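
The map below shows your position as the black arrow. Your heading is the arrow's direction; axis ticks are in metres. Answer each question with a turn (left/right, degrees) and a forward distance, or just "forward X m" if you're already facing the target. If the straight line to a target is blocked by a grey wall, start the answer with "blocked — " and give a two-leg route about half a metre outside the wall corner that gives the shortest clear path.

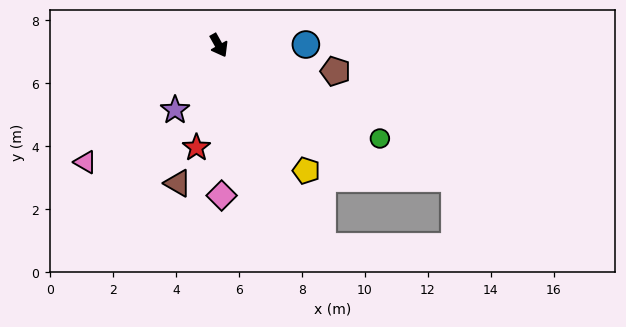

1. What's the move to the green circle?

turn left 31°, forward 5.9 m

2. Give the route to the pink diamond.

turn right 28°, forward 4.8 m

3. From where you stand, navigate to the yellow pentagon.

turn left 6°, forward 4.9 m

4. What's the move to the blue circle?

turn left 61°, forward 2.8 m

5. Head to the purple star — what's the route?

turn right 63°, forward 2.5 m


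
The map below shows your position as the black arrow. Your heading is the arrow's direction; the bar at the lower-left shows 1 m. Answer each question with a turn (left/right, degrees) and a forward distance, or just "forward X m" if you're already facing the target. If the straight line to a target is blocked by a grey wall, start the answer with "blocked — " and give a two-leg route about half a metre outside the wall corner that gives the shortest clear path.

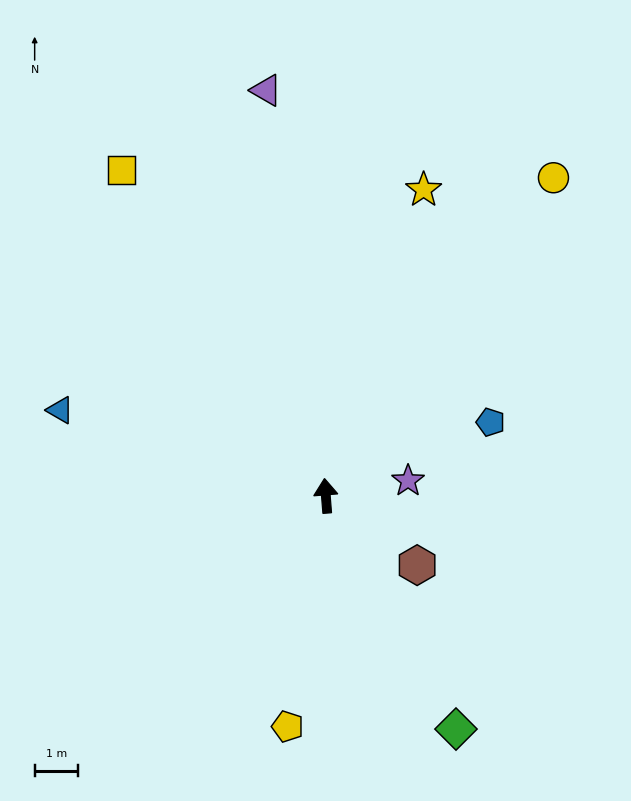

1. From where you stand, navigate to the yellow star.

turn right 22°, forward 7.5 m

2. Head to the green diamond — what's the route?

turn right 155°, forward 6.2 m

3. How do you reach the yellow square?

turn left 28°, forward 8.9 m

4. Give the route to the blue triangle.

turn left 68°, forward 6.5 m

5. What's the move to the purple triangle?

turn left 4°, forward 9.5 m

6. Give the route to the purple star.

turn right 84°, forward 1.9 m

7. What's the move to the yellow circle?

turn right 40°, forward 9.1 m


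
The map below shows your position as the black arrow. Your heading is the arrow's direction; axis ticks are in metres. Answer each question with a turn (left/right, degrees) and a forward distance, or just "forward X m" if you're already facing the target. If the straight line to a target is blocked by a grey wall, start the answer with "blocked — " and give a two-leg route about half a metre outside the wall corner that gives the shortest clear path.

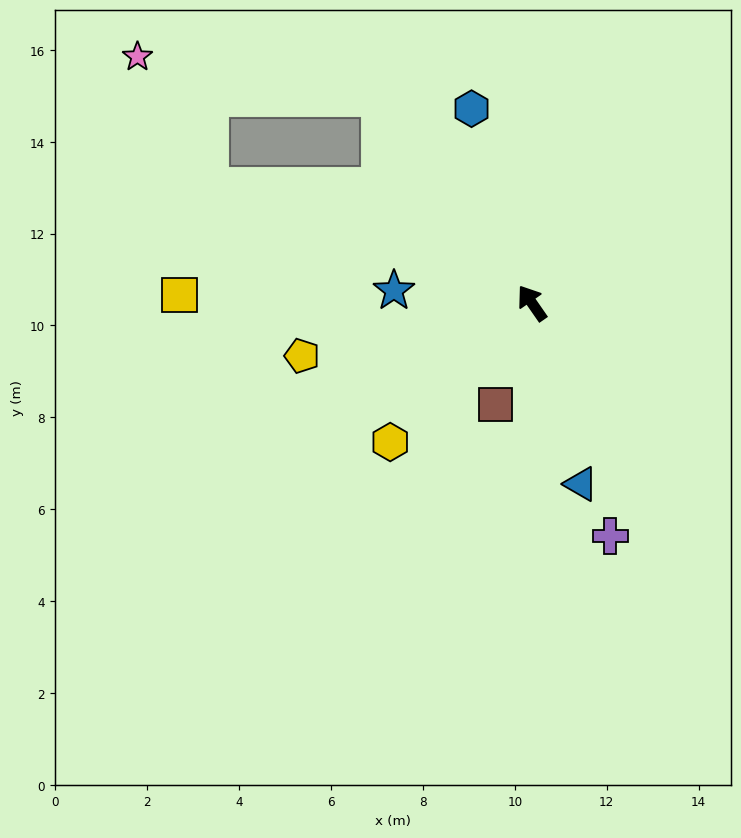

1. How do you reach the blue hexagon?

turn right 17°, forward 4.4 m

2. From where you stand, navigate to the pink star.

blocked — turn left 35°, forward 7.5 m, then turn right 41°, forward 3.2 m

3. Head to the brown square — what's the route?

turn left 125°, forward 2.3 m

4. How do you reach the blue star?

turn left 50°, forward 3.0 m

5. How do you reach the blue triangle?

turn left 160°, forward 4.1 m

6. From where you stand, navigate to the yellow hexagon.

turn left 100°, forward 4.3 m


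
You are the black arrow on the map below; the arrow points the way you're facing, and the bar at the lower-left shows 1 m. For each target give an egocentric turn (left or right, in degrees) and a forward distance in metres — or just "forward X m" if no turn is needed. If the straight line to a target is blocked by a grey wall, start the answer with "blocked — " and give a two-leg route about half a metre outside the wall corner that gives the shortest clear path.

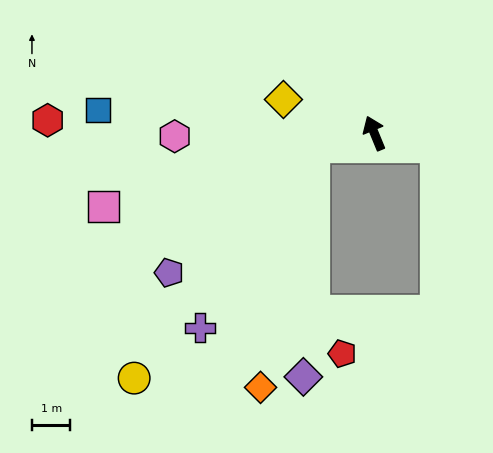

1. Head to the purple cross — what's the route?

blocked — turn left 80°, forward 1.6 m, then turn left 45°, forward 5.5 m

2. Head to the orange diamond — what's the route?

blocked — turn left 80°, forward 1.6 m, then turn left 65°, forward 6.4 m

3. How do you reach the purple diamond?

blocked — turn left 80°, forward 1.6 m, then turn left 75°, forward 6.0 m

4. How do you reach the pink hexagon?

turn left 69°, forward 5.2 m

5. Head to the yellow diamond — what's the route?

turn left 47°, forward 2.5 m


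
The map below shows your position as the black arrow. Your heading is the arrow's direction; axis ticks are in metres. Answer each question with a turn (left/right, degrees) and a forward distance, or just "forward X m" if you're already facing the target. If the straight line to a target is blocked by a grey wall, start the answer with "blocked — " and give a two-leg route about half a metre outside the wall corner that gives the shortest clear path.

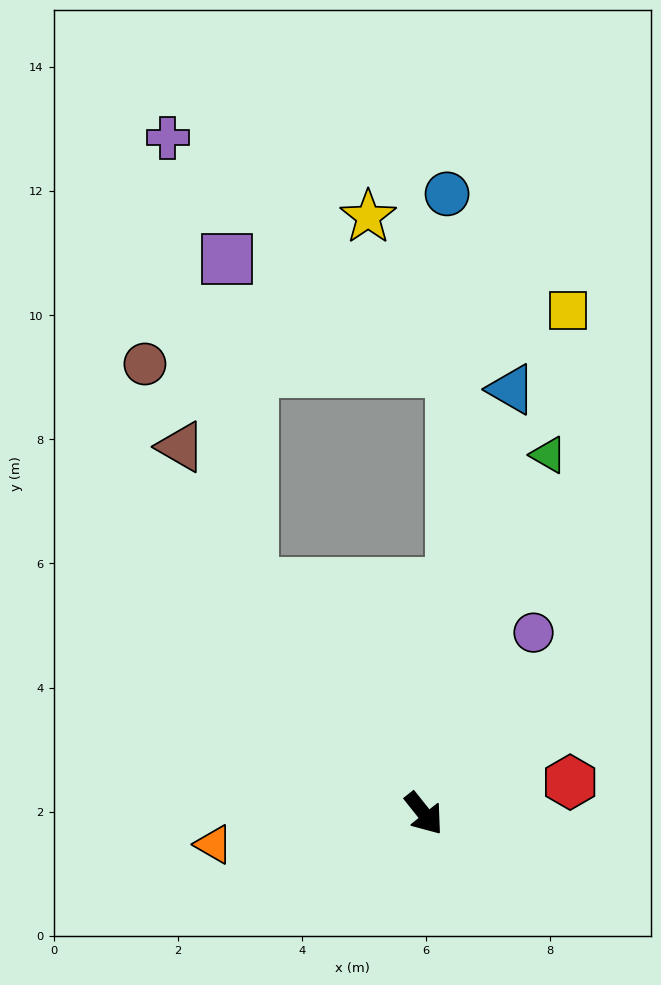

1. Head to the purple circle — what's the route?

turn left 110°, forward 3.4 m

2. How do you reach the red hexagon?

turn left 64°, forward 2.4 m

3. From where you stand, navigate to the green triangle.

turn left 122°, forward 6.1 m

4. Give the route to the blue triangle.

turn left 130°, forward 7.0 m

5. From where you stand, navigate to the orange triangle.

turn right 120°, forward 3.4 m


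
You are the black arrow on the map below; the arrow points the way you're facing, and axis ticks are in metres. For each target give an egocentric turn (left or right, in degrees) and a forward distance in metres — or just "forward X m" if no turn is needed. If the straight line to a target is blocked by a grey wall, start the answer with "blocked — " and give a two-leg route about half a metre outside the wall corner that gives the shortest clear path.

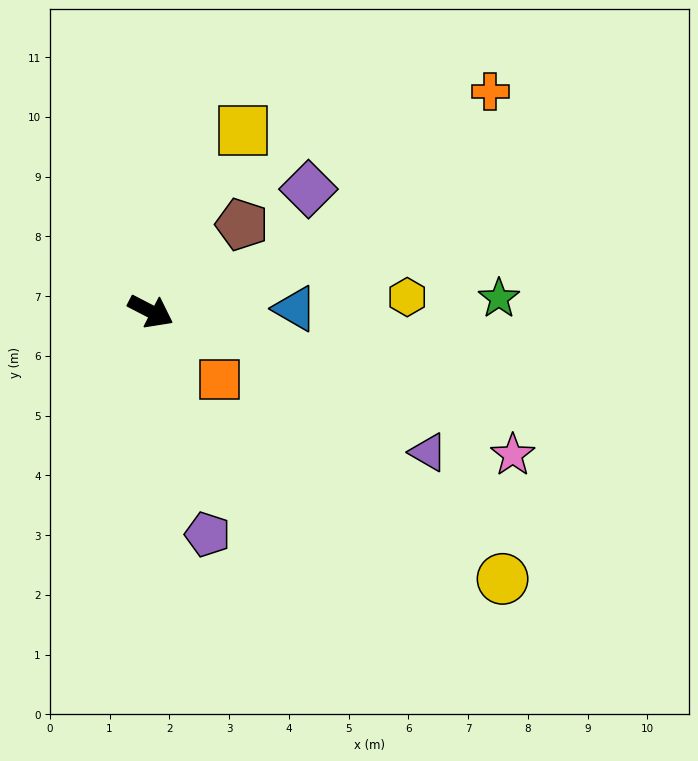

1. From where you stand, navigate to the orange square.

turn right 17°, forward 1.6 m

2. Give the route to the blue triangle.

turn left 29°, forward 2.4 m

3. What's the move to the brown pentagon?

turn left 71°, forward 2.1 m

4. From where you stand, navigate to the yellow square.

turn left 90°, forward 3.4 m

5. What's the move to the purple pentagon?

turn right 48°, forward 3.9 m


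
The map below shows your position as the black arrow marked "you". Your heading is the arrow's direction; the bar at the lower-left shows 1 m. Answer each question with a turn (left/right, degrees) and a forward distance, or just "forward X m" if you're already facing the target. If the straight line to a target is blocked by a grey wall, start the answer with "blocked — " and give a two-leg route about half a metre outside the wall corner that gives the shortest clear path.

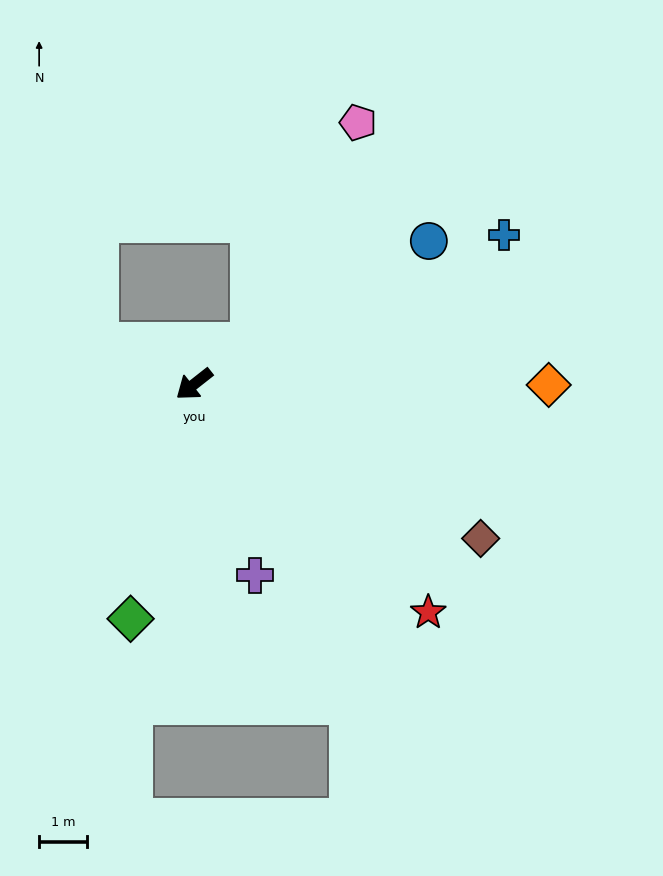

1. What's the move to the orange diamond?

turn left 142°, forward 7.4 m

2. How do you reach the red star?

turn left 98°, forward 6.8 m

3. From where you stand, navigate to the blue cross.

turn left 168°, forward 7.1 m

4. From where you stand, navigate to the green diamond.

turn left 37°, forward 5.0 m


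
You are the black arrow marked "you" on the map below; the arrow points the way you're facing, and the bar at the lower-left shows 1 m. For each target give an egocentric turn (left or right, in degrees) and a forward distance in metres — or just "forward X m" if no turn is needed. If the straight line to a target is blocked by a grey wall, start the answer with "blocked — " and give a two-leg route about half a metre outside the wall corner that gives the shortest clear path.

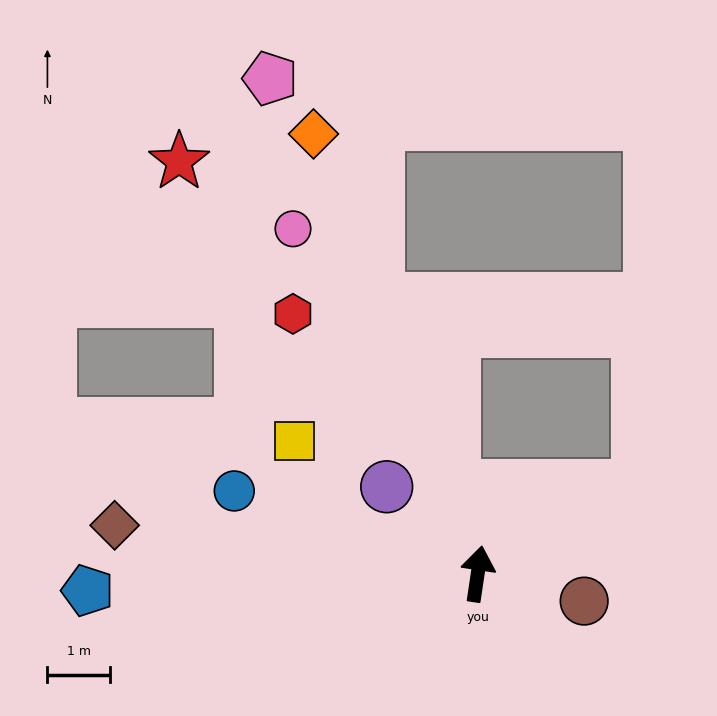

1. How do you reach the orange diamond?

turn left 29°, forward 7.5 m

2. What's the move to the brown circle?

turn right 96°, forward 1.8 m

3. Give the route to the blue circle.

turn left 80°, forward 4.1 m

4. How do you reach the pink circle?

turn left 37°, forward 6.3 m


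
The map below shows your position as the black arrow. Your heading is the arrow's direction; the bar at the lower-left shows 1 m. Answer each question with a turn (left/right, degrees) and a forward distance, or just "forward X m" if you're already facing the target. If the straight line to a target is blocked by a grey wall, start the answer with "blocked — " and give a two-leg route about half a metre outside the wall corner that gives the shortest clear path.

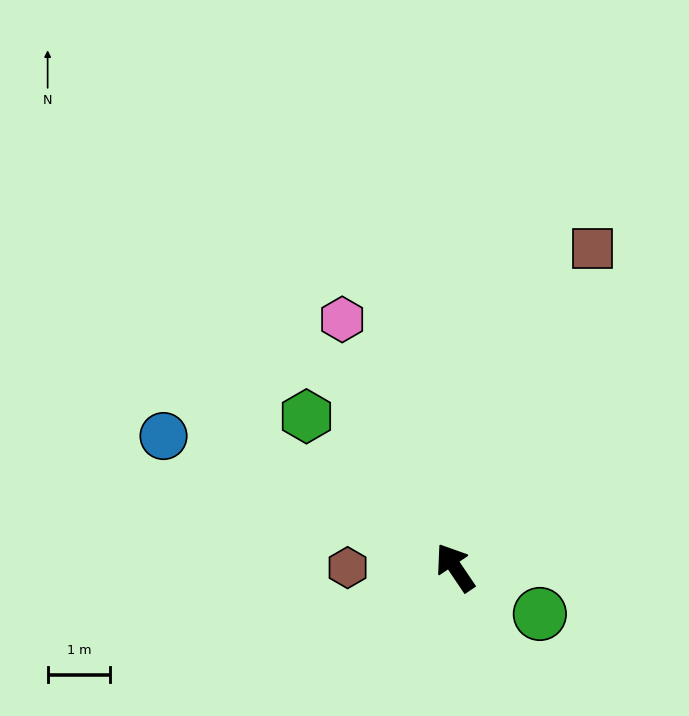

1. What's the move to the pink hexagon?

turn right 10°, forward 4.4 m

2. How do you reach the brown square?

turn right 57°, forward 5.6 m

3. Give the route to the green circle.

turn right 153°, forward 1.5 m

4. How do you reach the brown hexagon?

turn left 56°, forward 1.7 m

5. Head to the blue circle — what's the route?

turn left 32°, forward 5.1 m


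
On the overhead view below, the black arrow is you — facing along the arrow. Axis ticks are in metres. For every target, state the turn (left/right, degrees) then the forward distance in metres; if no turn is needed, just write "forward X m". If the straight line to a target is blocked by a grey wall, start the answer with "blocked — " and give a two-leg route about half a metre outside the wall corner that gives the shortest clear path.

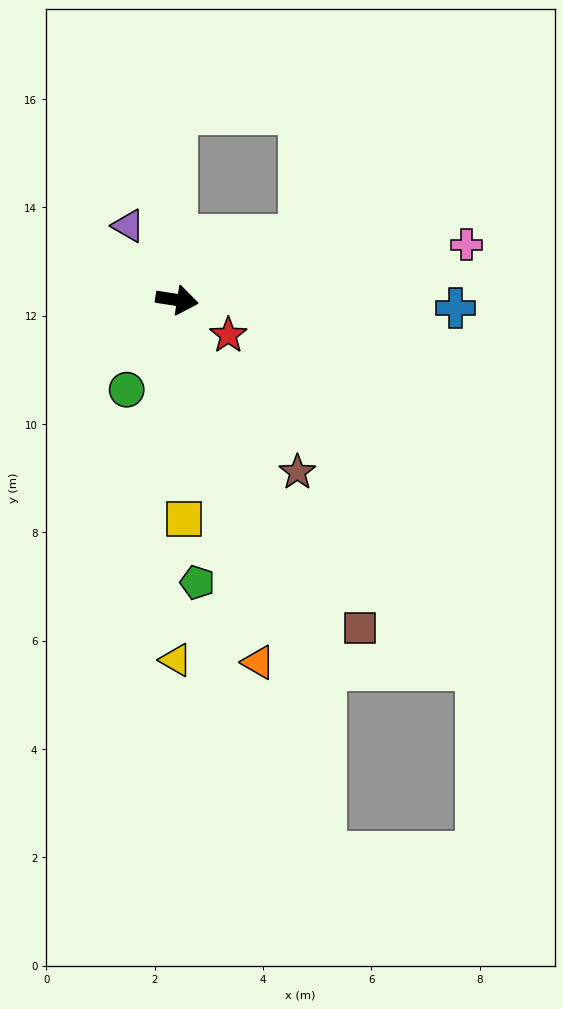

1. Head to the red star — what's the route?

turn right 26°, forward 1.1 m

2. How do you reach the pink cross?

turn left 20°, forward 5.4 m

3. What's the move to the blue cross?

turn left 7°, forward 5.1 m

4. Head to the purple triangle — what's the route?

turn left 132°, forward 1.6 m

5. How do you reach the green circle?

turn right 110°, forward 1.9 m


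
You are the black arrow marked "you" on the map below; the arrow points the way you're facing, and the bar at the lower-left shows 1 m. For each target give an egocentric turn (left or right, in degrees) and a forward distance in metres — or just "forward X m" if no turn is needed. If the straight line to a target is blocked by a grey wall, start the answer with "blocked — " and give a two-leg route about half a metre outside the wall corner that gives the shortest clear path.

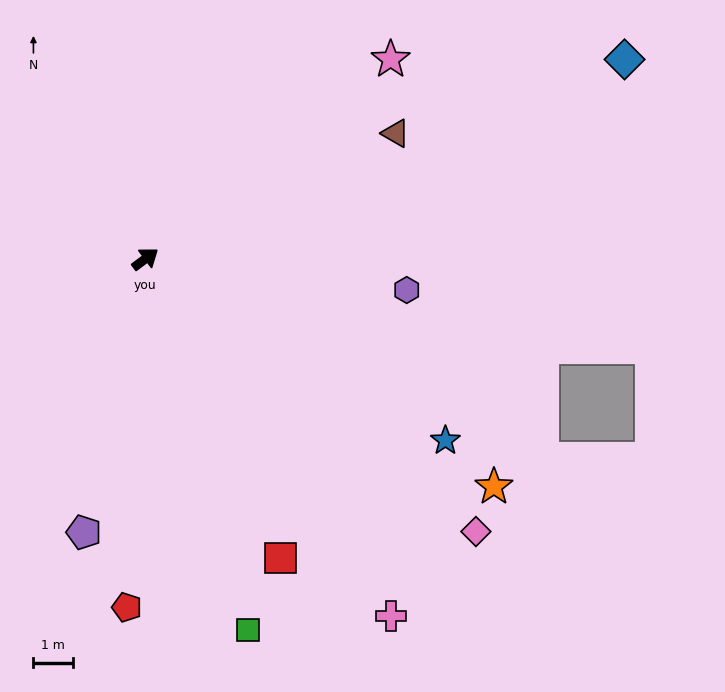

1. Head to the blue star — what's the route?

turn right 68°, forward 8.9 m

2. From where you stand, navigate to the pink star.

turn left 2°, forward 8.0 m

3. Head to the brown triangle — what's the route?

turn right 10°, forward 7.1 m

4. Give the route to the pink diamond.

turn right 76°, forward 10.9 m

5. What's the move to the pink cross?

turn right 92°, forward 11.0 m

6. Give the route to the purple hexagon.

turn right 44°, forward 6.7 m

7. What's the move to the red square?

turn right 102°, forward 8.4 m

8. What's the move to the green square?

turn right 111°, forward 9.8 m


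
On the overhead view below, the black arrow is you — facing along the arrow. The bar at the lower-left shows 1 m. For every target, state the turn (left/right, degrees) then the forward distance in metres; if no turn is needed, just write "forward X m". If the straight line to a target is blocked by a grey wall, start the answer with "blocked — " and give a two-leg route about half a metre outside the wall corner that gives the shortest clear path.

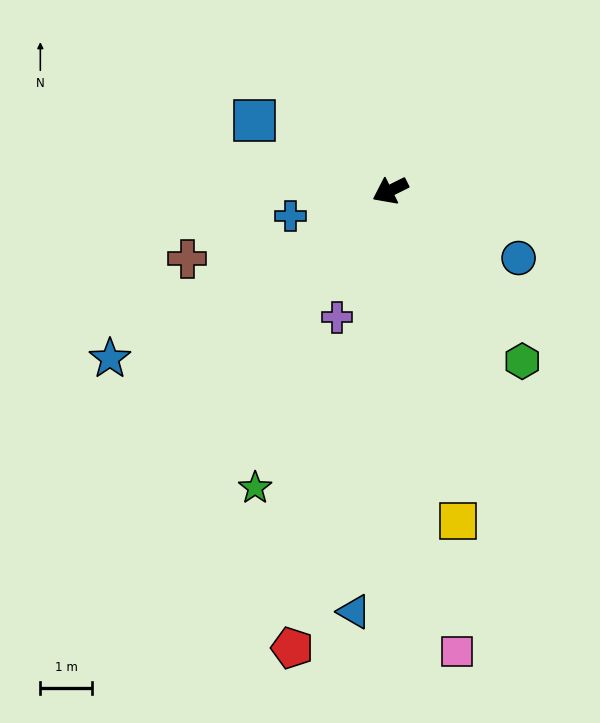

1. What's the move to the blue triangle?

turn left 59°, forward 8.2 m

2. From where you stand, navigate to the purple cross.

turn left 41°, forward 2.7 m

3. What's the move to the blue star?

turn left 4°, forward 6.4 m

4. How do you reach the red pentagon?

turn left 51°, forward 9.1 m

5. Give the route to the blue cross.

turn right 12°, forward 2.0 m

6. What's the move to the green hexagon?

turn left 101°, forward 4.2 m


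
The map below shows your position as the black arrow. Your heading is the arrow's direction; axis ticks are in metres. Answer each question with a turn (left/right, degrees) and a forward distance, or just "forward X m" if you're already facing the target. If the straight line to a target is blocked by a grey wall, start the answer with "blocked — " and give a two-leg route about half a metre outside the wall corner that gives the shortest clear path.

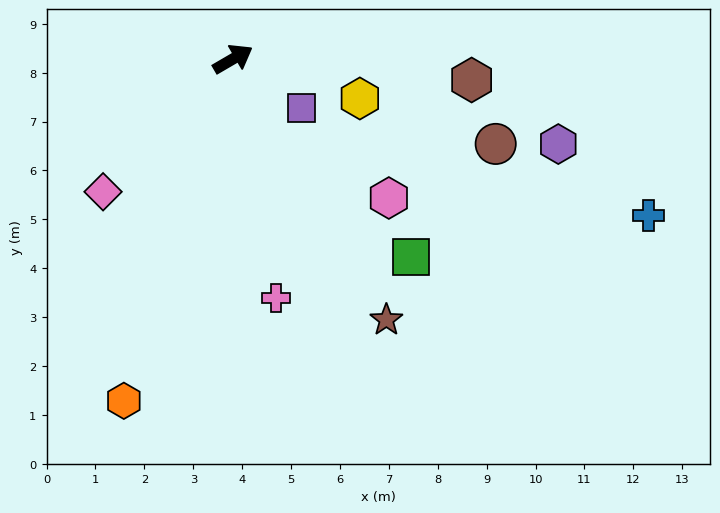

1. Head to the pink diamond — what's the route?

turn right 165°, forward 3.8 m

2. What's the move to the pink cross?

turn right 110°, forward 5.0 m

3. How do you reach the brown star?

turn right 90°, forward 6.2 m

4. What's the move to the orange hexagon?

turn right 138°, forward 7.3 m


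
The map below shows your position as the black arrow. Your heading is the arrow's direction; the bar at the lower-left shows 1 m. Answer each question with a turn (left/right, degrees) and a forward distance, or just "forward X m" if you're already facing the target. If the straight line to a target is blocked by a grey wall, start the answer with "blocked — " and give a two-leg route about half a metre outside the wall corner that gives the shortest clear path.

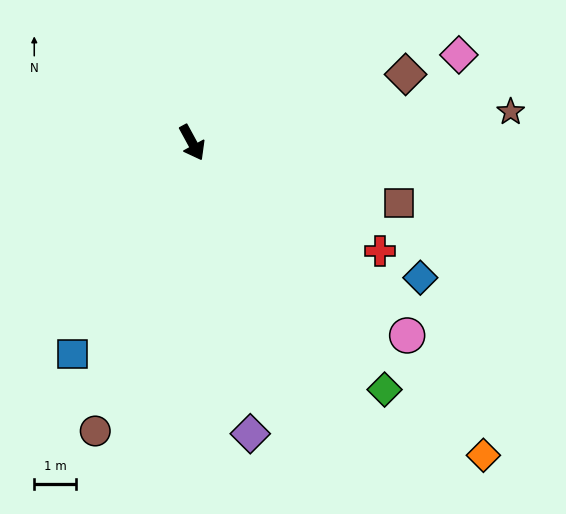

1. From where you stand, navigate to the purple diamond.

turn right 17°, forward 7.2 m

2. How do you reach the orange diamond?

turn left 14°, forward 10.3 m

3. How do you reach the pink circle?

turn left 20°, forward 7.0 m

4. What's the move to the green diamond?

turn left 9°, forward 7.5 m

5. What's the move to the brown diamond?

turn left 79°, forward 5.4 m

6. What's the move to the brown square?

turn left 45°, forward 5.2 m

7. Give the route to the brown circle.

turn right 47°, forward 7.3 m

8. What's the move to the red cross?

turn left 31°, forward 5.2 m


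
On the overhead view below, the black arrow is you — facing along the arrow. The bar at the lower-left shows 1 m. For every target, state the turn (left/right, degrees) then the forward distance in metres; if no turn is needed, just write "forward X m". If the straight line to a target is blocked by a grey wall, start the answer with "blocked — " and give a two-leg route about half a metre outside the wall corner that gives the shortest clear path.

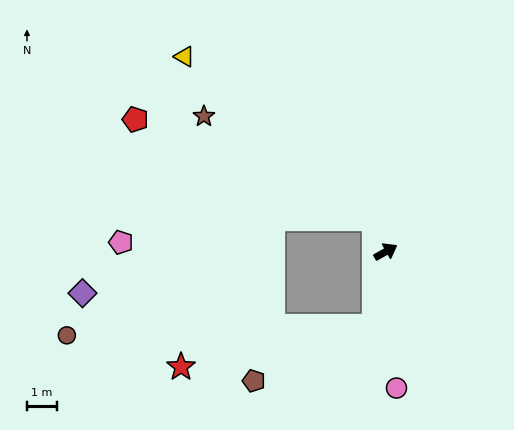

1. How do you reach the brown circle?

blocked — turn right 128°, forward 2.5 m, then turn right 80°, forward 10.2 m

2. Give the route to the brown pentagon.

blocked — turn right 128°, forward 2.5 m, then turn right 57°, forward 4.4 m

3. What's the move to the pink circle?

turn right 115°, forward 4.5 m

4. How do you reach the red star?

blocked — turn right 128°, forward 2.5 m, then turn right 70°, forward 6.6 m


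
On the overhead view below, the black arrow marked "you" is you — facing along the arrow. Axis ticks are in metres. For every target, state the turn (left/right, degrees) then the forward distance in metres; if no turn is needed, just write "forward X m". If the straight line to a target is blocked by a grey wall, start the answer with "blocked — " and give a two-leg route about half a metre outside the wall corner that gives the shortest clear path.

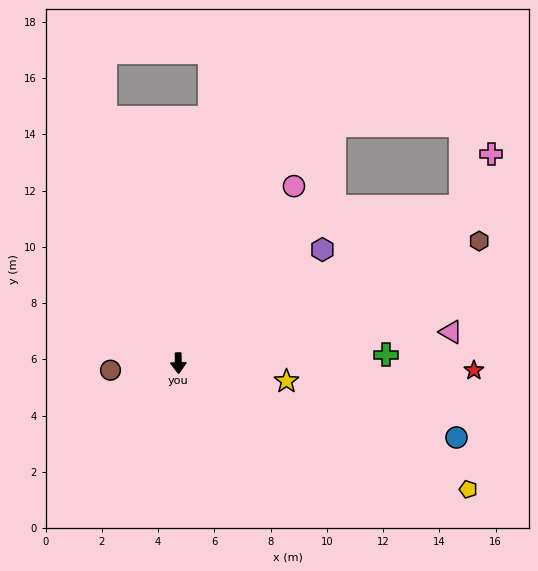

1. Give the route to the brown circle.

turn right 85°, forward 2.4 m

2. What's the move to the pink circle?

turn left 146°, forward 7.5 m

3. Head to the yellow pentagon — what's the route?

turn left 65°, forward 11.2 m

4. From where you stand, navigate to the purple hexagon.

turn left 127°, forward 6.5 m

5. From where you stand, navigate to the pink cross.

blocked — turn left 118°, forward 11.5 m, then turn left 30°, forward 2.2 m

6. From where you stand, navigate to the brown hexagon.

turn left 111°, forward 11.5 m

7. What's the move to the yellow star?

turn left 79°, forward 3.9 m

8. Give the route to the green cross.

turn left 91°, forward 7.4 m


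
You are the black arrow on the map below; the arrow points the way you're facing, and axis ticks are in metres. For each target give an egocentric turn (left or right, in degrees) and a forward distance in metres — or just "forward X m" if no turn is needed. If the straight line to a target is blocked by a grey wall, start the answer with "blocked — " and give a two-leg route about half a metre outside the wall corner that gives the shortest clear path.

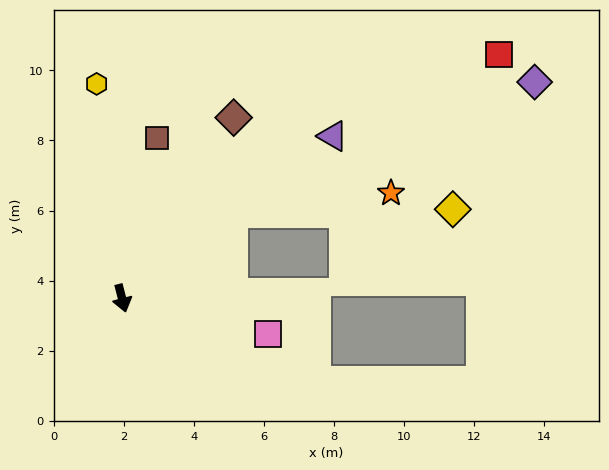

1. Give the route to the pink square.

turn left 62°, forward 4.3 m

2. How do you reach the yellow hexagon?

turn left 172°, forward 6.2 m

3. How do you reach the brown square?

turn left 153°, forward 4.7 m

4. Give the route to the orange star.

blocked — turn left 113°, forward 4.0 m, then turn right 30°, forward 4.5 m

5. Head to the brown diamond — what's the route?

turn left 134°, forward 6.1 m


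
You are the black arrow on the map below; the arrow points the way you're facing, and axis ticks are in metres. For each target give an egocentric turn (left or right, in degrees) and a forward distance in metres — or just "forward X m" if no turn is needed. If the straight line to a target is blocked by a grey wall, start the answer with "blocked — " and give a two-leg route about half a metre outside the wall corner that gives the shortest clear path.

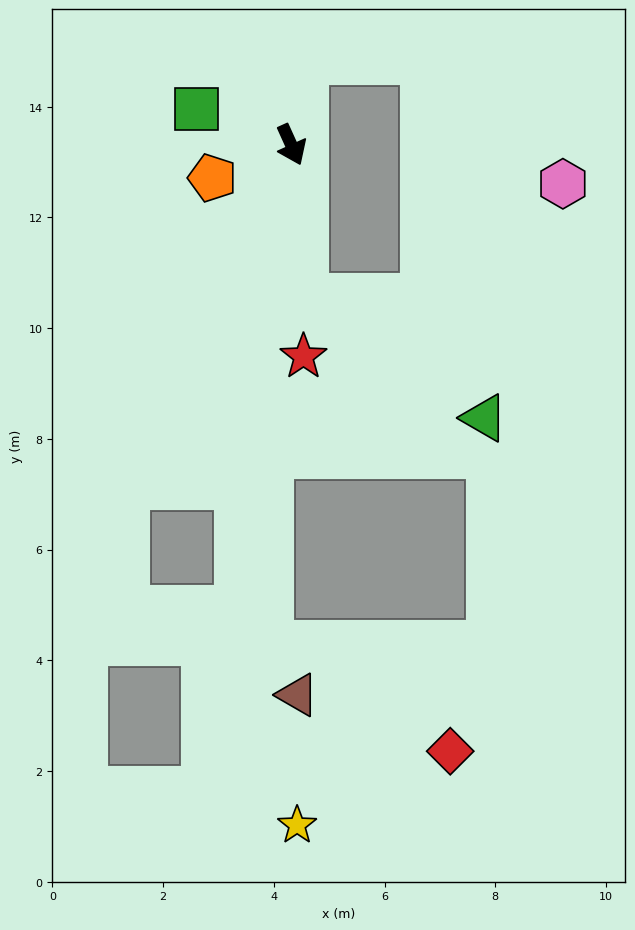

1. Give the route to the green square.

turn right 135°, forward 1.8 m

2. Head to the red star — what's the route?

turn right 21°, forward 3.8 m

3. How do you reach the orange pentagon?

turn right 92°, forward 1.5 m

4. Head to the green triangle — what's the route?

blocked — turn right 19°, forward 2.8 m, then turn left 51°, forward 3.9 m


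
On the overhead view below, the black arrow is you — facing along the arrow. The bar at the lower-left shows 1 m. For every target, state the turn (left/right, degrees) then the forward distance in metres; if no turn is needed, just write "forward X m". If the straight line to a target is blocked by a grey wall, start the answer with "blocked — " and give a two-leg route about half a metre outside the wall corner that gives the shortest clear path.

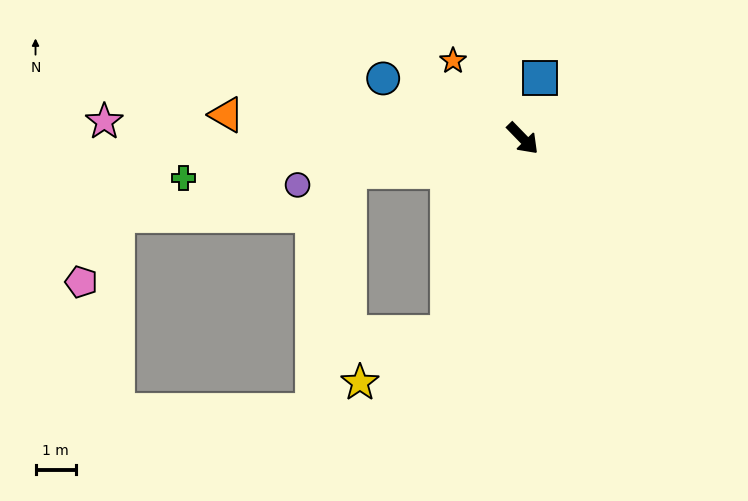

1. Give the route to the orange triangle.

turn right 139°, forward 7.3 m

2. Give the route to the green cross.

turn right 127°, forward 8.4 m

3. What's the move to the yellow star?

blocked — turn right 65°, forward 5.1 m, then turn right 39°, forward 2.5 m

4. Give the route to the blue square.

turn left 120°, forward 1.5 m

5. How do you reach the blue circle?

turn right 157°, forward 3.7 m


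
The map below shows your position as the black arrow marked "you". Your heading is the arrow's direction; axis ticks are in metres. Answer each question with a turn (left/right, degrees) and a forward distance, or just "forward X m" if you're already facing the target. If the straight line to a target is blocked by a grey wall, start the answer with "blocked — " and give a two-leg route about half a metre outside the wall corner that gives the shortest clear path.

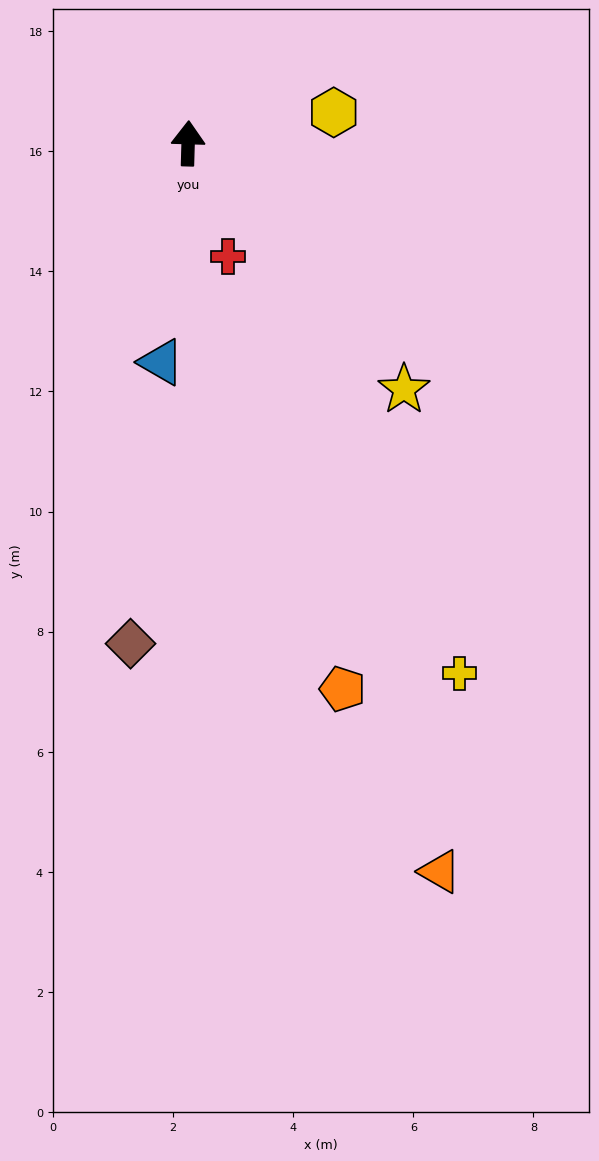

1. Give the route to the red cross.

turn right 159°, forward 2.0 m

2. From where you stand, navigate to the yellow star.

turn right 137°, forward 5.4 m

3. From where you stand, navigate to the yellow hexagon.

turn right 76°, forward 2.5 m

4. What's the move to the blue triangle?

turn left 175°, forward 3.7 m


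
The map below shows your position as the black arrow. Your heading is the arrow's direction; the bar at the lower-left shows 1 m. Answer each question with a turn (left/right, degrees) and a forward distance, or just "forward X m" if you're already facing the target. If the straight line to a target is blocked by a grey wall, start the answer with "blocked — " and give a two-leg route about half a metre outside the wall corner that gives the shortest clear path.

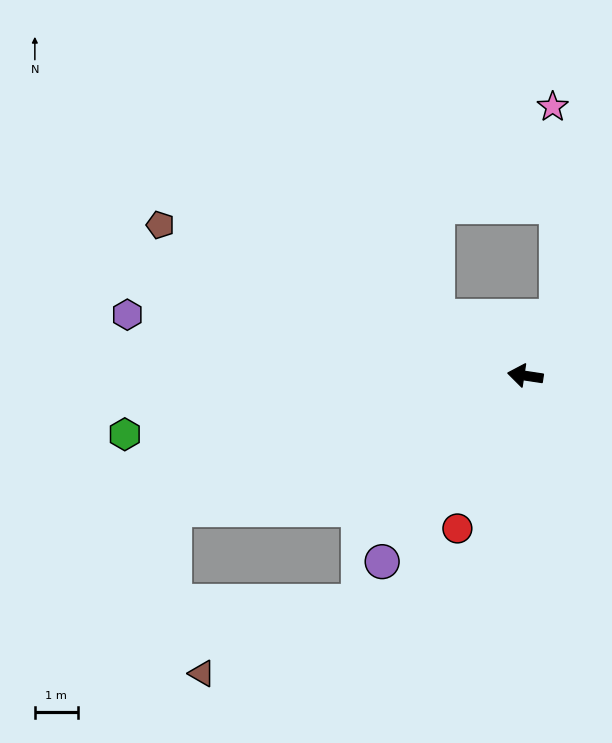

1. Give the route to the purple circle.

turn left 61°, forward 5.5 m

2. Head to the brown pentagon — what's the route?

turn right 14°, forward 9.2 m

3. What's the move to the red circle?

turn left 75°, forward 3.9 m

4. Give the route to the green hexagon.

turn left 17°, forward 9.4 m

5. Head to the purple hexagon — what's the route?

forward 9.4 m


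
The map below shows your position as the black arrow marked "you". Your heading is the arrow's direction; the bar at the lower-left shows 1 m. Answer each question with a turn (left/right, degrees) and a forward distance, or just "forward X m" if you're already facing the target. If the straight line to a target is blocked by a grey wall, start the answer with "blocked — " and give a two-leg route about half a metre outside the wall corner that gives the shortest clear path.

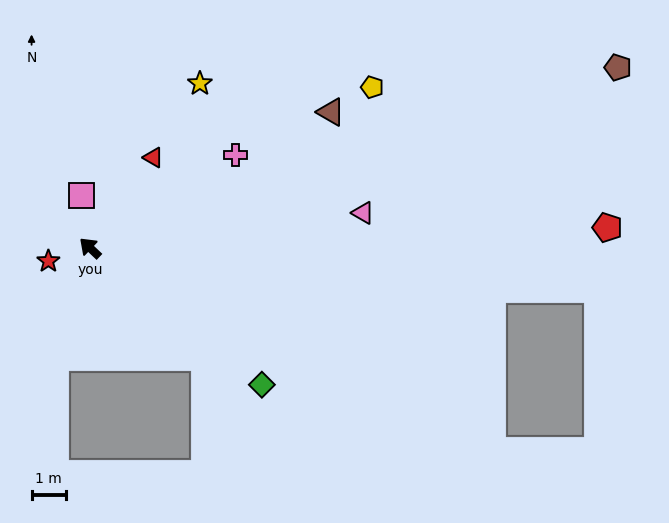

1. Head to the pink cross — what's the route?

turn right 104°, forward 5.1 m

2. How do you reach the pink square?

turn right 37°, forward 1.6 m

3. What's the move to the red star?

turn left 61°, forward 1.3 m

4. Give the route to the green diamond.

turn right 175°, forward 6.4 m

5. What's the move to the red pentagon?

turn right 134°, forward 15.2 m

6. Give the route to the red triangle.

turn right 81°, forward 3.2 m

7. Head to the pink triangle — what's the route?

turn right 129°, forward 8.1 m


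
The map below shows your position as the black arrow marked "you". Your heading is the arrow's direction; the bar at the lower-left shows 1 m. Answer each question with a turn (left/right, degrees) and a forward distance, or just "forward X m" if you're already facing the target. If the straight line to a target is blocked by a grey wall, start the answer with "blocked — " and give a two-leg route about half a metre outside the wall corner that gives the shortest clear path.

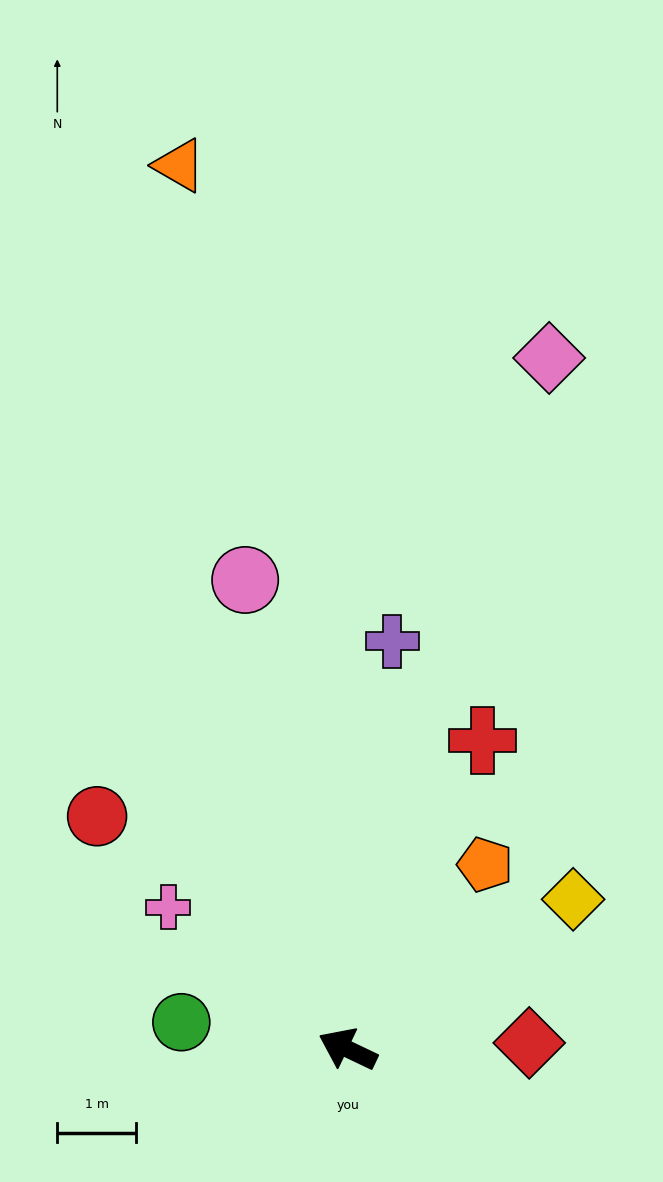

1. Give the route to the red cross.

turn right 88°, forward 4.3 m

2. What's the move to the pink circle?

turn right 52°, forward 6.1 m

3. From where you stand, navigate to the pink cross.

turn right 13°, forward 2.9 m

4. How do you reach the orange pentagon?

turn right 101°, forward 2.9 m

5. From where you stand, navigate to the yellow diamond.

turn right 121°, forward 3.4 m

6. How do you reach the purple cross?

turn right 71°, forward 5.2 m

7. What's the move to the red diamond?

turn right 153°, forward 2.3 m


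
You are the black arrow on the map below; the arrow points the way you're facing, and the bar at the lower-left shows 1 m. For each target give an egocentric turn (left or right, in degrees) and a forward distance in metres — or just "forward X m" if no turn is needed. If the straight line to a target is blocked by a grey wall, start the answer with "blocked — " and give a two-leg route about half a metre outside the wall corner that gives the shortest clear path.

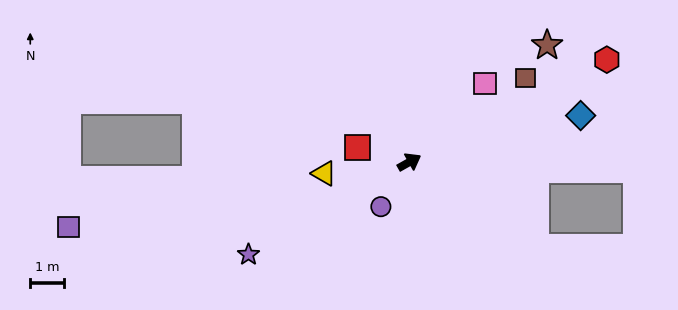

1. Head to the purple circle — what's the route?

turn right 152°, forward 1.6 m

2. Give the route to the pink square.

turn left 17°, forward 3.3 m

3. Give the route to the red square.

turn left 135°, forward 1.6 m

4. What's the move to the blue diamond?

turn right 14°, forward 5.3 m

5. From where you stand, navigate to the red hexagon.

forward 6.7 m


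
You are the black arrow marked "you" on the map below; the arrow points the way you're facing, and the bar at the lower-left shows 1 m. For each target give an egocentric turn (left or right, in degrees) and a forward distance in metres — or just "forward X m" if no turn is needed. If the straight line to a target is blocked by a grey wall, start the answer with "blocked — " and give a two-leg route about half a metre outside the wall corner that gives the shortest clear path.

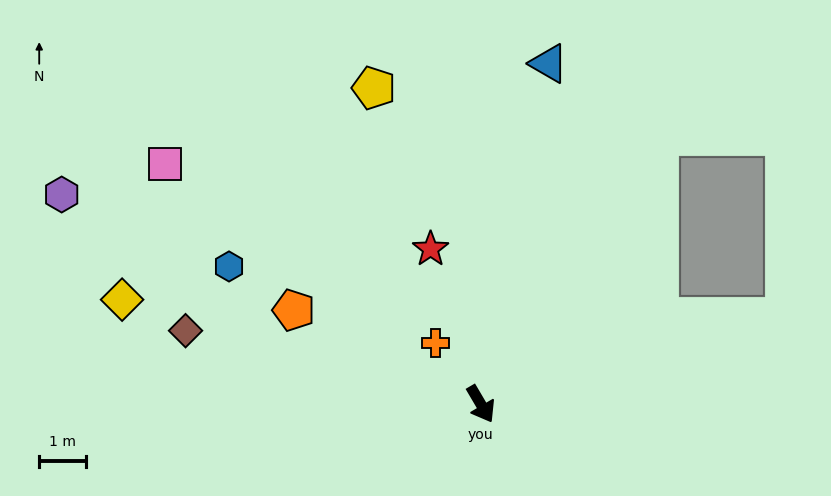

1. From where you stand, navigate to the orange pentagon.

turn right 147°, forward 4.5 m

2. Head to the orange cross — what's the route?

turn right 174°, forward 1.6 m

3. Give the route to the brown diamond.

turn right 134°, forward 6.5 m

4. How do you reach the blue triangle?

turn left 138°, forward 7.4 m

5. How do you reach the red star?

turn left 168°, forward 3.5 m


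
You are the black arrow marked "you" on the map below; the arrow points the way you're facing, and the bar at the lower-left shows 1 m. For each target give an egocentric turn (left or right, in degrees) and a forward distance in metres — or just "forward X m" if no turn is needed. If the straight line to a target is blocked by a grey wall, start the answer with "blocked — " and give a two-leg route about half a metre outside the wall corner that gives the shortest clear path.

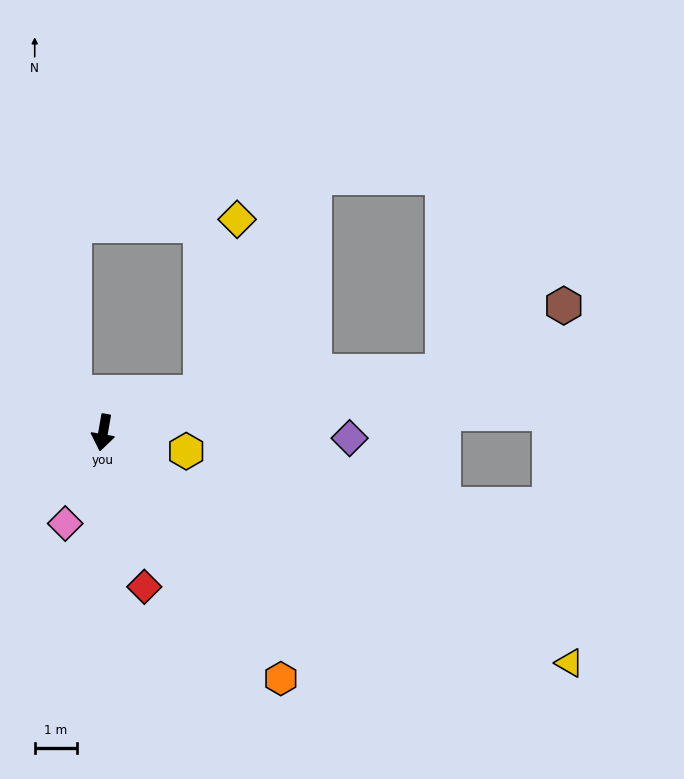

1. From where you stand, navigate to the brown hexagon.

blocked — turn left 110°, forward 8.2 m, then turn left 19°, forward 3.3 m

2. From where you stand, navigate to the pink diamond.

turn right 13°, forward 2.4 m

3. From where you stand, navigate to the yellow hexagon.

turn left 87°, forward 2.0 m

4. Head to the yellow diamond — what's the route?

blocked — turn left 122°, forward 2.5 m, then turn left 56°, forward 4.2 m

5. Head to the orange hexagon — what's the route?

turn left 46°, forward 7.3 m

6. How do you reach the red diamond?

turn left 25°, forward 3.8 m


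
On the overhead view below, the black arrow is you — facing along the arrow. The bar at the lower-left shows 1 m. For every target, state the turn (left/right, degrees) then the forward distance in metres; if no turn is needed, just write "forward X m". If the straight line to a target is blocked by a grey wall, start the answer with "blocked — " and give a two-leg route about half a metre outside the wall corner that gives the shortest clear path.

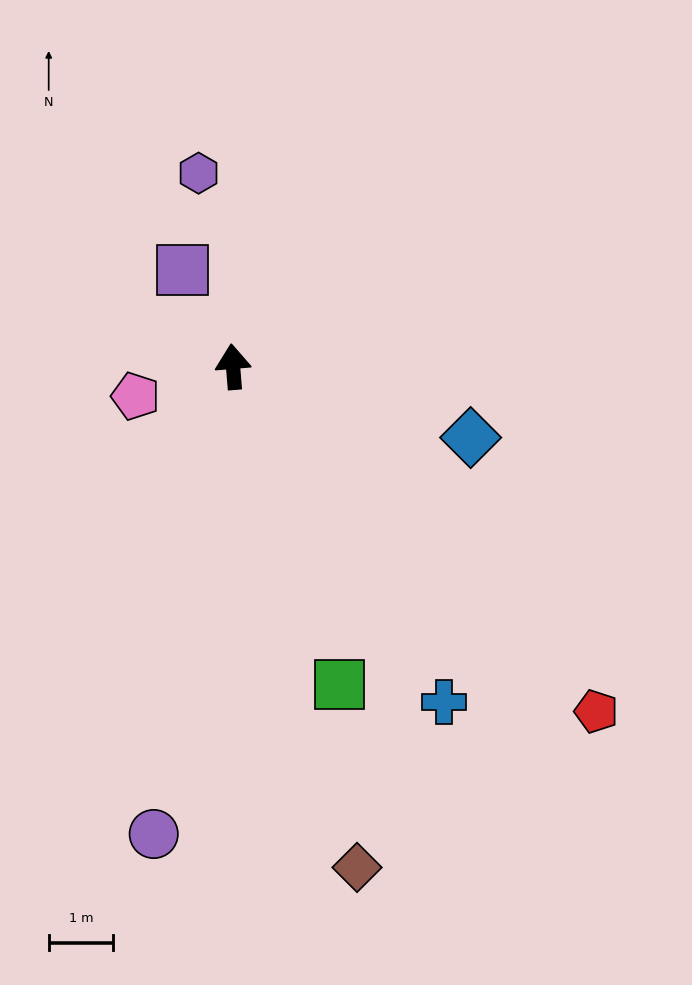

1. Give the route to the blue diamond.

turn right 111°, forward 3.9 m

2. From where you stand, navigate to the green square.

turn right 166°, forward 5.2 m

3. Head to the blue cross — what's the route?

turn right 153°, forward 6.2 m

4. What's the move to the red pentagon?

turn right 138°, forward 7.8 m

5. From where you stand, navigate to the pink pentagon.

turn left 102°, forward 1.6 m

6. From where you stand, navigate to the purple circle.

turn left 166°, forward 7.4 m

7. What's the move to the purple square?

turn left 23°, forward 1.7 m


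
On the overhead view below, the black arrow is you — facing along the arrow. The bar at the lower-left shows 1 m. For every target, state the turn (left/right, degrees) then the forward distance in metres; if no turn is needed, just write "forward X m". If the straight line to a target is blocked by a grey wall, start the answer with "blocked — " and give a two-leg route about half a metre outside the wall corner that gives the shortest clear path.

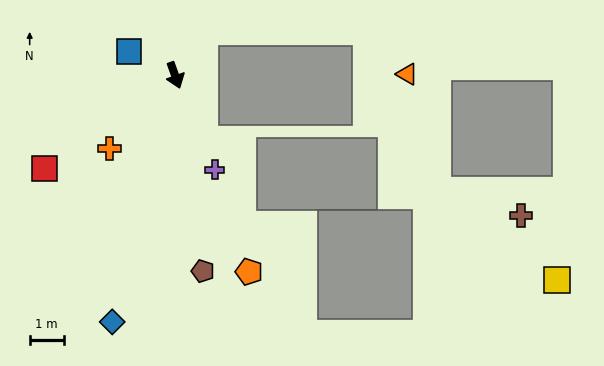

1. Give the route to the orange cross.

turn right 61°, forward 2.9 m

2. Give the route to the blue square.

turn right 137°, forward 1.5 m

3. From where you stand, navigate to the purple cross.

turn left 3°, forward 3.0 m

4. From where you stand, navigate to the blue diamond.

turn right 34°, forward 7.5 m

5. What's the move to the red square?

turn right 74°, forward 4.7 m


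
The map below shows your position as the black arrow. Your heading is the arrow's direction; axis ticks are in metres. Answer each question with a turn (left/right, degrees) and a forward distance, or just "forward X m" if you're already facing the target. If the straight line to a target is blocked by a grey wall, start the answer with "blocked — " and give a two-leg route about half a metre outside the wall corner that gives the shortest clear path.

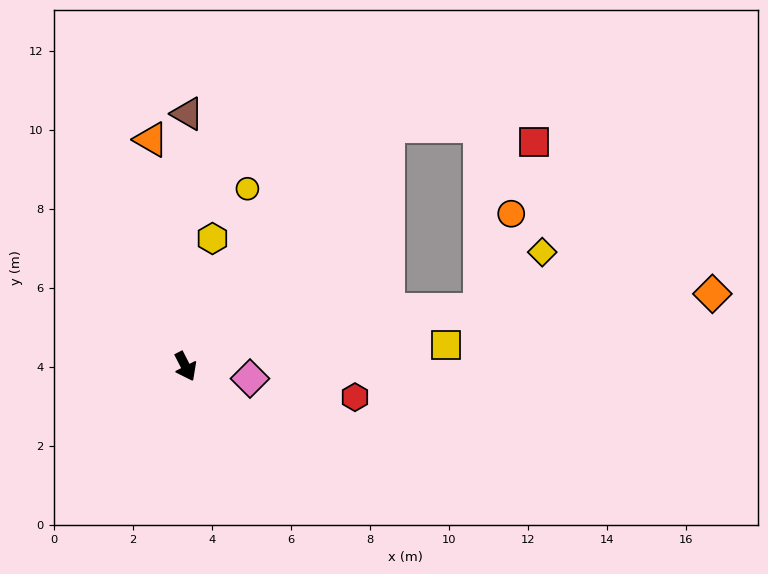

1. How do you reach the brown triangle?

turn left 152°, forward 6.4 m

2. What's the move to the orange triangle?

turn left 162°, forward 5.8 m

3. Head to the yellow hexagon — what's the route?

turn left 141°, forward 3.3 m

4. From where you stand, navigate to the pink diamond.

turn left 52°, forward 1.7 m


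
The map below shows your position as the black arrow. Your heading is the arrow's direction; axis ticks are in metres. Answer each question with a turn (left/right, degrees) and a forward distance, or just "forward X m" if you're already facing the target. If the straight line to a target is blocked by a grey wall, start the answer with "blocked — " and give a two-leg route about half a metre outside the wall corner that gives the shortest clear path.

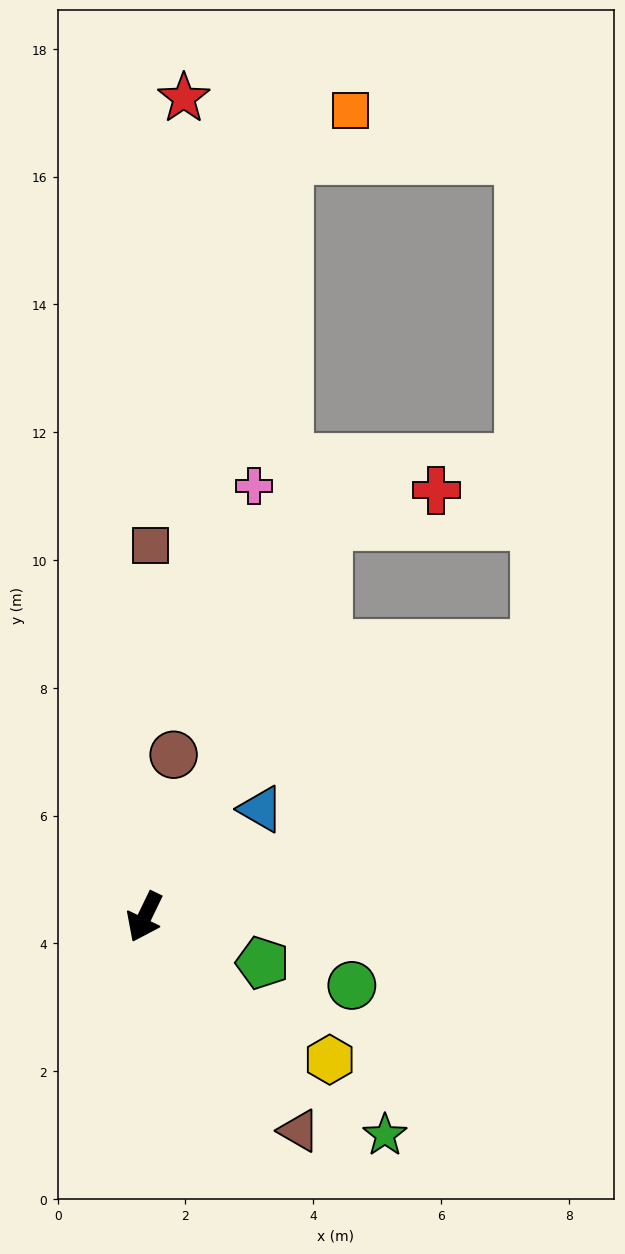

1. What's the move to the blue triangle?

turn left 159°, forward 2.5 m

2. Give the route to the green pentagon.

turn left 95°, forward 2.0 m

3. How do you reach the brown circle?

turn right 164°, forward 2.6 m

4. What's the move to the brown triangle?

turn left 62°, forward 4.1 m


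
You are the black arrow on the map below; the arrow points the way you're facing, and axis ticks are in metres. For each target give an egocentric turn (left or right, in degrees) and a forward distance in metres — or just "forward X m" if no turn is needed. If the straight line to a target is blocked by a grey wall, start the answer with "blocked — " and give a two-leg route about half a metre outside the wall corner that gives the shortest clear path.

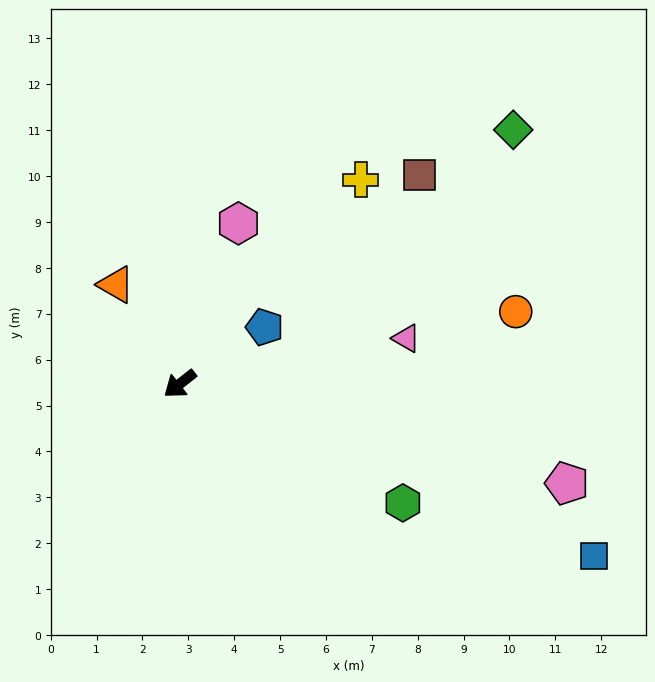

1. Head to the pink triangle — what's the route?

turn left 153°, forward 5.0 m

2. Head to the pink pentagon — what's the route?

turn left 128°, forward 8.7 m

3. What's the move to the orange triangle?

turn right 95°, forward 2.6 m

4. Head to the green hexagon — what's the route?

turn left 114°, forward 5.5 m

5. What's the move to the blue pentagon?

turn left 176°, forward 2.2 m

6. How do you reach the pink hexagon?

turn right 148°, forward 3.7 m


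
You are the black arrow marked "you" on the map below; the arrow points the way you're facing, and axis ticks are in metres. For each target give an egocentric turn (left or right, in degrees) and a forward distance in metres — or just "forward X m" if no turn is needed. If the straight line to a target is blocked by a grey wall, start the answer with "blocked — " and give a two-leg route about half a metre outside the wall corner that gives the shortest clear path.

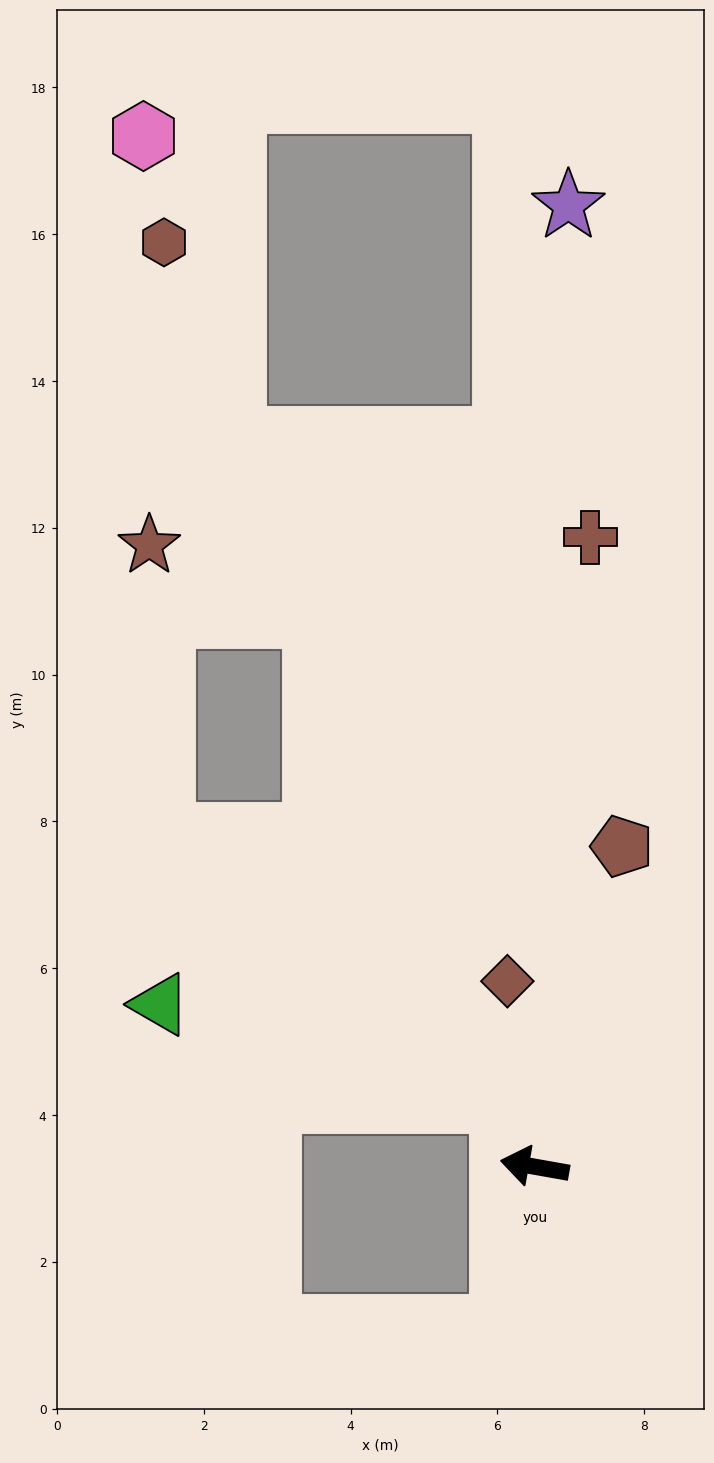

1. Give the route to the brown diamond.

turn right 72°, forward 2.6 m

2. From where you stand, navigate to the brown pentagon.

turn right 95°, forward 4.5 m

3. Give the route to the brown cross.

turn right 85°, forward 8.6 m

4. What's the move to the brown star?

blocked — turn right 58°, forward 8.1 m, then turn left 45°, forward 2.4 m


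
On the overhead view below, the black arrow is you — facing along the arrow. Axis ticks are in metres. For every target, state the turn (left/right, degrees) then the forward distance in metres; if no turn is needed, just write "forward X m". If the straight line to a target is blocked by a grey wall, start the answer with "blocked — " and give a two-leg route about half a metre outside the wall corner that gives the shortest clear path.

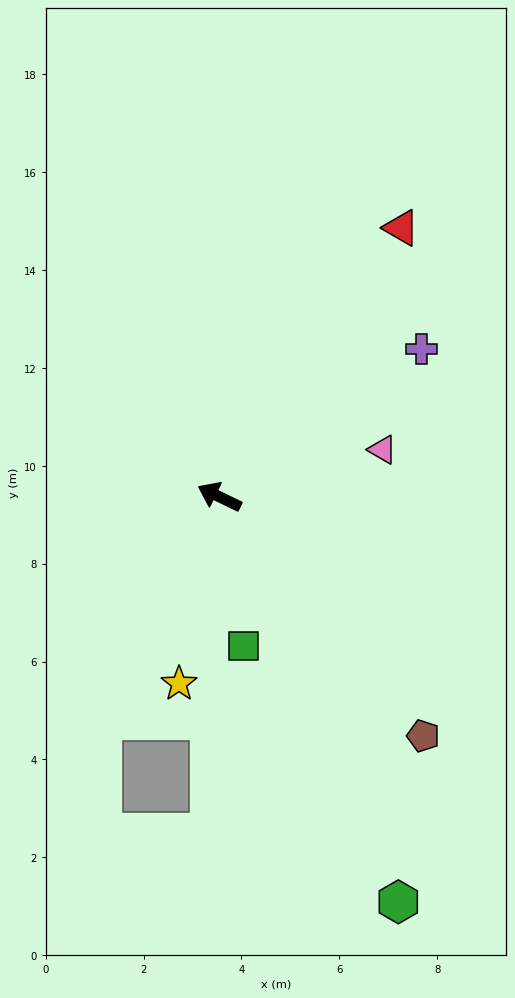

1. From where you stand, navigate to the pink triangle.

turn right 138°, forward 3.5 m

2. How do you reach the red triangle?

turn right 98°, forward 6.6 m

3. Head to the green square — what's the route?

turn left 125°, forward 3.1 m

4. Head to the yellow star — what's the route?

turn left 104°, forward 3.9 m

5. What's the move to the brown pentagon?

turn left 156°, forward 6.4 m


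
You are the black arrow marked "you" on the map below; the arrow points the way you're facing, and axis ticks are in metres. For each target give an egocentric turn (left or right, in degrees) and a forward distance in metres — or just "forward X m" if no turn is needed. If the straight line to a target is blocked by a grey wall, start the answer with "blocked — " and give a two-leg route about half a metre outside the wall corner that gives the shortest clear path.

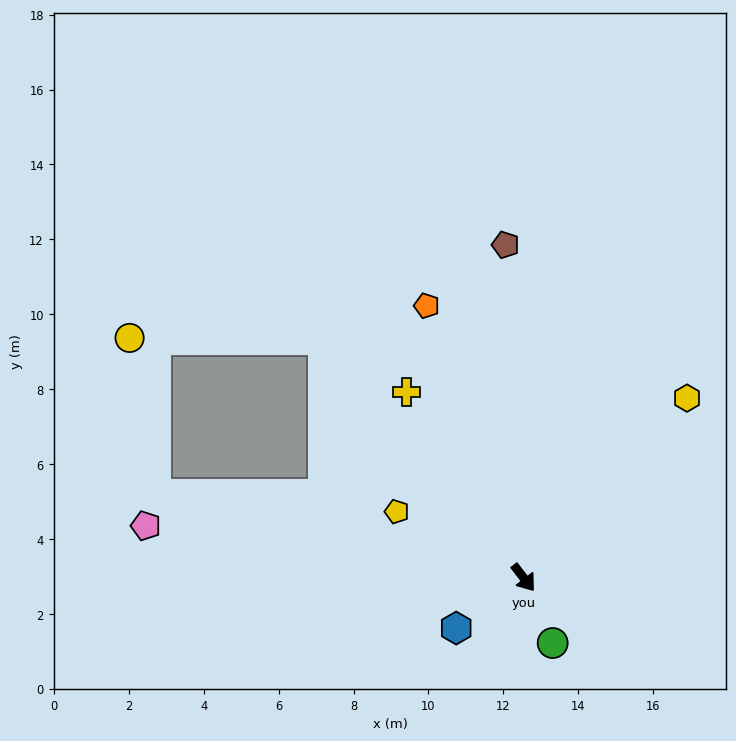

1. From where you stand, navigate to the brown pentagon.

turn left 145°, forward 8.9 m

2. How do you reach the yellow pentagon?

turn right 155°, forward 3.8 m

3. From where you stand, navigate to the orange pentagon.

turn left 162°, forward 7.7 m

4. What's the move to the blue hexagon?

turn right 91°, forward 2.2 m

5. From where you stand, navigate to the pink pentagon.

turn right 135°, forward 10.2 m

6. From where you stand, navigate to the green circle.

turn right 14°, forward 1.9 m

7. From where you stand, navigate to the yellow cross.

turn left 175°, forward 5.9 m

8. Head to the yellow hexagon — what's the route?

turn left 100°, forward 6.5 m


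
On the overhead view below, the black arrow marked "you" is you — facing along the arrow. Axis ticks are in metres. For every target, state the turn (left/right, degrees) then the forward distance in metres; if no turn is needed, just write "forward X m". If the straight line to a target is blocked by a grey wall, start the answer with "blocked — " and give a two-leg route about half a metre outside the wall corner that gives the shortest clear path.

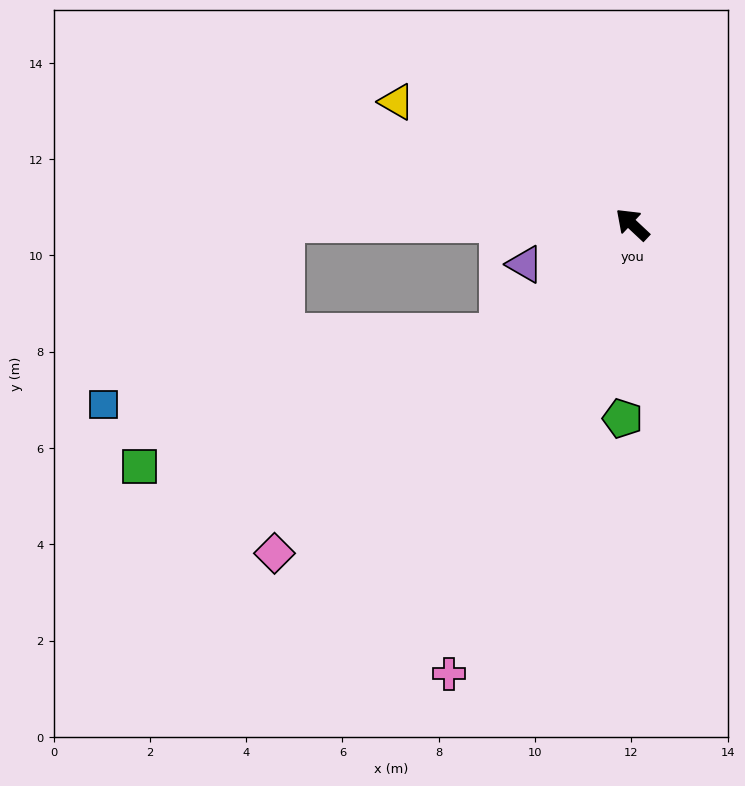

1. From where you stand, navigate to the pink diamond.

turn left 86°, forward 10.1 m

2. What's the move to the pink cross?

turn left 111°, forward 10.1 m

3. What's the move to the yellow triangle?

turn left 16°, forward 5.5 m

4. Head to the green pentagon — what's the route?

turn left 130°, forward 4.0 m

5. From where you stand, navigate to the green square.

blocked — turn left 83°, forward 3.6 m, then turn right 20°, forward 8.0 m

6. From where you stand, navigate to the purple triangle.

turn left 64°, forward 2.4 m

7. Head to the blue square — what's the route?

blocked — turn left 83°, forward 3.6 m, then turn right 30°, forward 8.4 m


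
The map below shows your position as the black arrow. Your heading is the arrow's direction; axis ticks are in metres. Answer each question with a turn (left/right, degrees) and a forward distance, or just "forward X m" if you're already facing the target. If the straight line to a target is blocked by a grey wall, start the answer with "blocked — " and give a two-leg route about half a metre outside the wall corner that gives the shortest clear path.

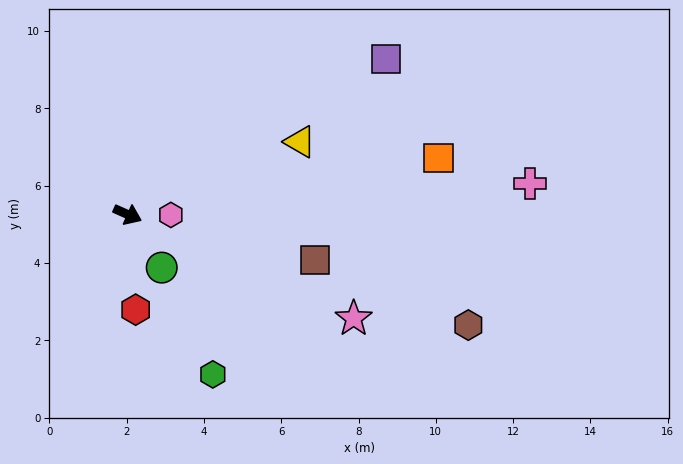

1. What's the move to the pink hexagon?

turn left 23°, forward 1.1 m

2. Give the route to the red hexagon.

turn right 61°, forward 2.5 m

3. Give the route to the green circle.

turn right 33°, forward 1.6 m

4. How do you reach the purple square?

turn left 55°, forward 7.8 m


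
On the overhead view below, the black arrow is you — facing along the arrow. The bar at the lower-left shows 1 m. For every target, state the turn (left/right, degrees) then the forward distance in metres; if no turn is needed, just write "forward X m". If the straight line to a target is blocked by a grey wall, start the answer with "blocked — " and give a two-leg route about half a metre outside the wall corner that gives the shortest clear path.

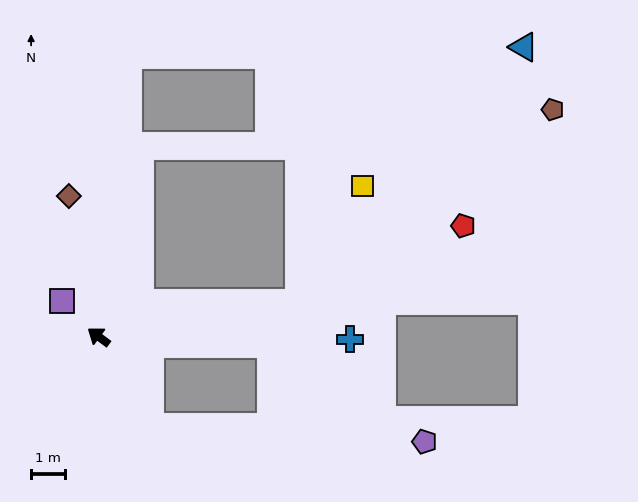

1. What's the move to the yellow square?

blocked — turn right 134°, forward 6.0 m, then turn left 52°, forward 3.9 m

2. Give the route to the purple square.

turn right 8°, forward 1.5 m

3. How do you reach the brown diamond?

turn right 41°, forward 4.2 m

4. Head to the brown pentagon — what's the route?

blocked — turn right 134°, forward 6.0 m, then turn left 28°, forward 9.4 m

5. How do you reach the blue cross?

turn right 144°, forward 7.4 m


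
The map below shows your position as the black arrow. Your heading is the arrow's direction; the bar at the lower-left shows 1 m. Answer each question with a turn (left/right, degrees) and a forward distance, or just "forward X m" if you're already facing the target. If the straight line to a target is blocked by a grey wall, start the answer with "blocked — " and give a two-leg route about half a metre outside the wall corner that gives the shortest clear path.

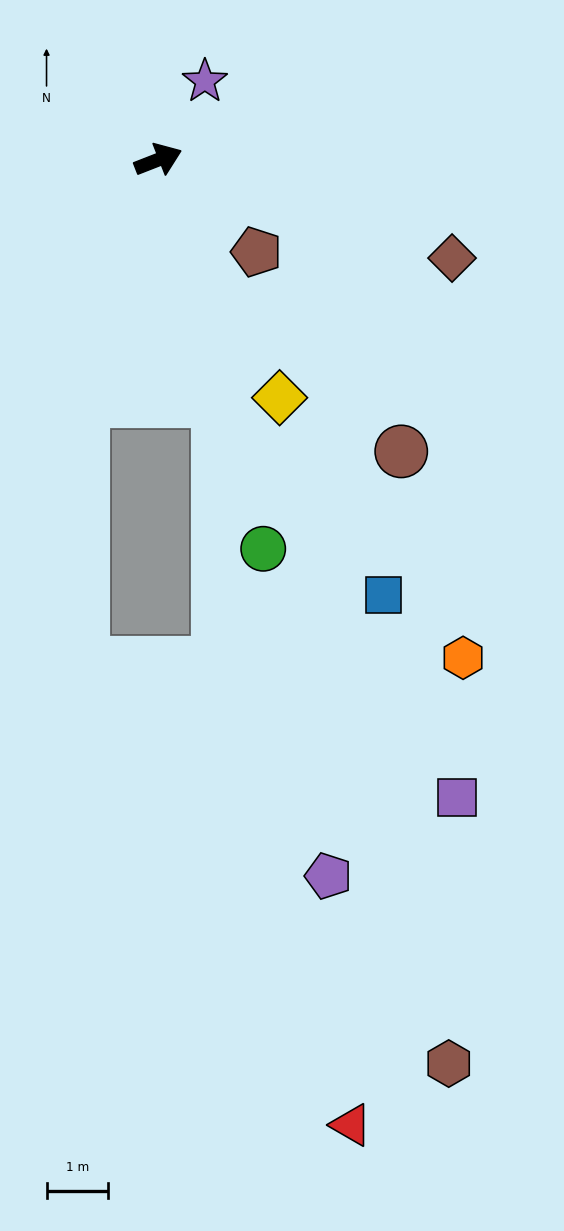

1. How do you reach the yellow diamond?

turn right 84°, forward 4.3 m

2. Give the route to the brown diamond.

turn right 40°, forward 5.0 m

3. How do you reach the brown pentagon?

turn right 65°, forward 2.2 m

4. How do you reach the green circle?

turn right 96°, forward 6.5 m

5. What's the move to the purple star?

turn left 38°, forward 1.5 m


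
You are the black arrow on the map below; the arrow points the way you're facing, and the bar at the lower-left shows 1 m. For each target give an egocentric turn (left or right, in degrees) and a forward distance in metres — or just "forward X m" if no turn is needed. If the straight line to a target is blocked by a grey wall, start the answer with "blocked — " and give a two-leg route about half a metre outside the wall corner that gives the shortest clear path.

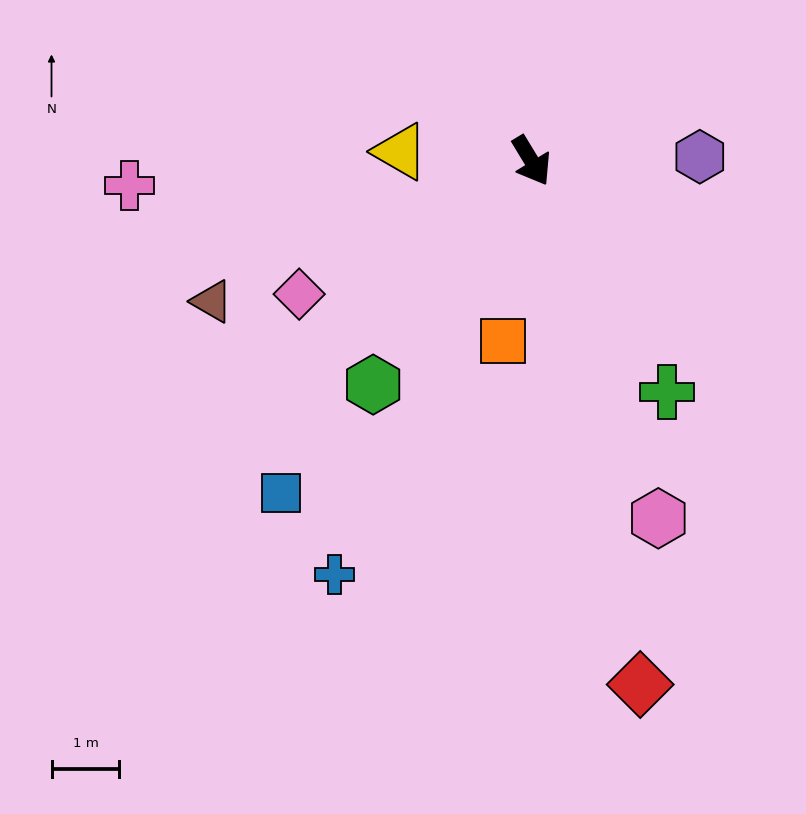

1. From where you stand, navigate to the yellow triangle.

turn right 125°, forward 1.9 m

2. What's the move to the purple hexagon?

turn left 60°, forward 2.5 m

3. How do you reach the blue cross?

turn right 57°, forward 6.7 m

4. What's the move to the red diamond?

turn right 19°, forward 7.9 m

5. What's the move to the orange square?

turn right 40°, forward 2.7 m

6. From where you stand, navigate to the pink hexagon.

turn right 12°, forward 5.6 m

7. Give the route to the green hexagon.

turn right 67°, forward 4.0 m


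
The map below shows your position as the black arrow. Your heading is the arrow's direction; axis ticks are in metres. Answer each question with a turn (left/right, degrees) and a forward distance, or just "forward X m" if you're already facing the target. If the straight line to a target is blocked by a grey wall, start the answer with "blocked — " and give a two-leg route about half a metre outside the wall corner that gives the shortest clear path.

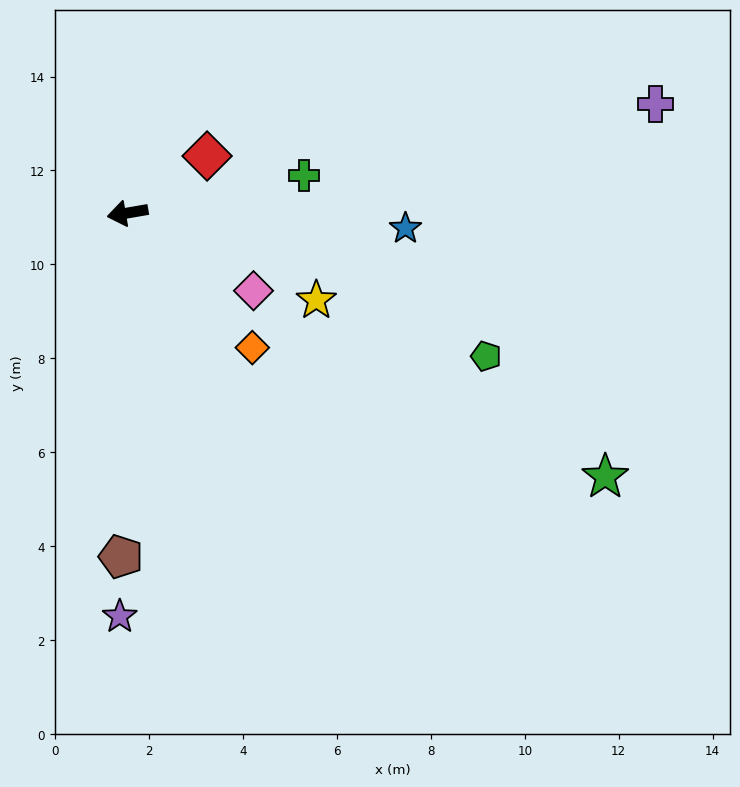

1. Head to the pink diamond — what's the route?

turn left 138°, forward 3.2 m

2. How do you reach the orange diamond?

turn left 123°, forward 3.9 m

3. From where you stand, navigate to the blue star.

turn left 167°, forward 5.9 m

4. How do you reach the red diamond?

turn right 154°, forward 2.1 m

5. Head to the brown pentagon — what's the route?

turn left 79°, forward 7.3 m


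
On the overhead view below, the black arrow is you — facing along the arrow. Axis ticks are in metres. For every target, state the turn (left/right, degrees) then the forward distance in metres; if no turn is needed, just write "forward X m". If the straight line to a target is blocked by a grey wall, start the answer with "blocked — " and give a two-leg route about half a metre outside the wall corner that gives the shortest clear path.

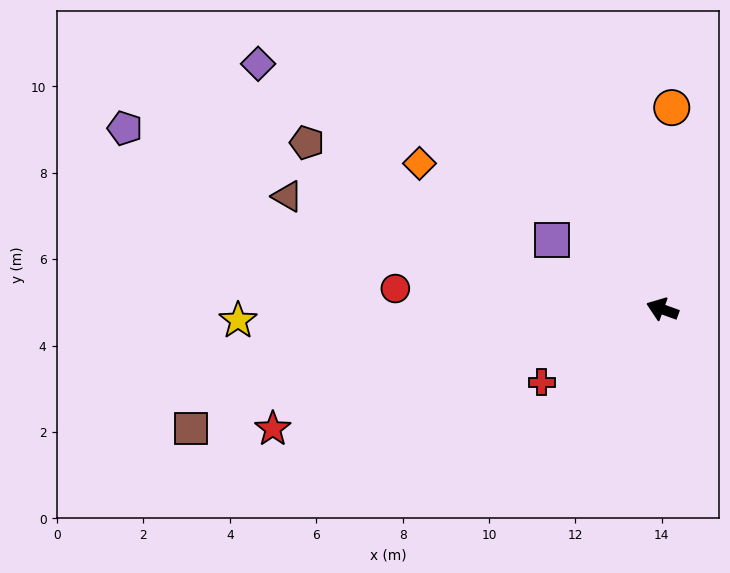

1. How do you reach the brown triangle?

turn left 3°, forward 9.1 m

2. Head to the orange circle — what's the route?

turn right 73°, forward 4.7 m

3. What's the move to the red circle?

turn left 15°, forward 6.2 m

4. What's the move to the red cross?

turn left 51°, forward 3.3 m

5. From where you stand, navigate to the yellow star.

turn left 21°, forward 9.8 m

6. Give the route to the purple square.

turn right 12°, forward 3.0 m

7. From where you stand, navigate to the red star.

turn left 37°, forward 9.4 m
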